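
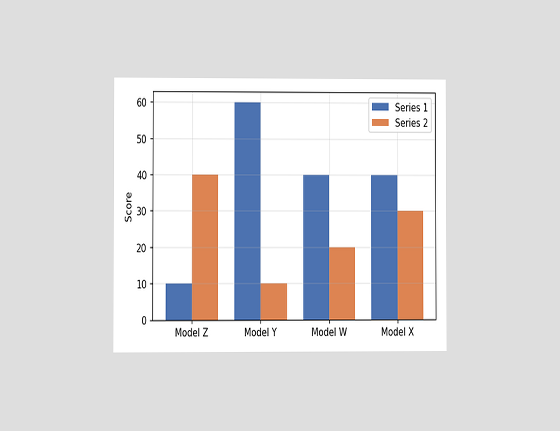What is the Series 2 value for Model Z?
The chart is viewed at a slight angle. The Series 2 bar at Model Z reaches 40 on the y-axis.

40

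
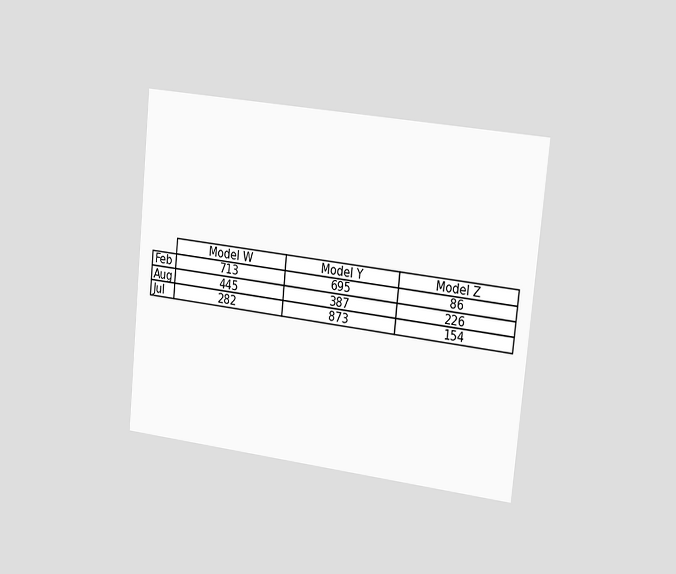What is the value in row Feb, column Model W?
713

The chart is tilted about 6° clockwise and viewed slightly from the right. The (Feb, Model W) cell reads 713.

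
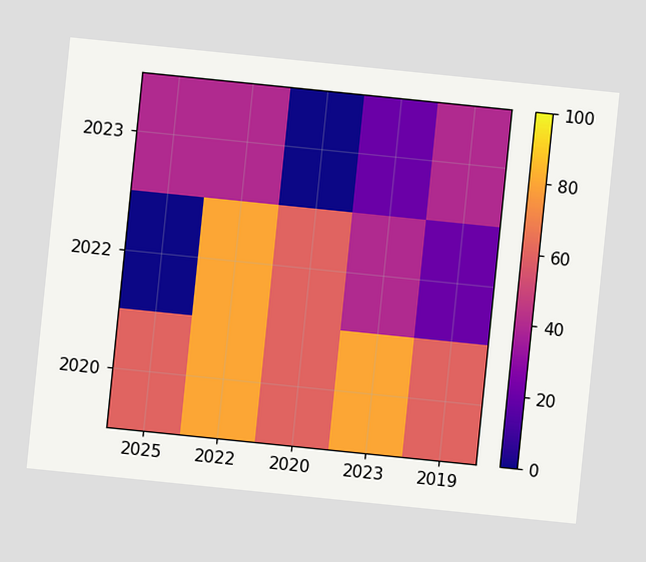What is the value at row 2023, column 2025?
The chart is tilted about 6° clockwise. Matching cell (2023, 2025) against the colorbar gives 40.

40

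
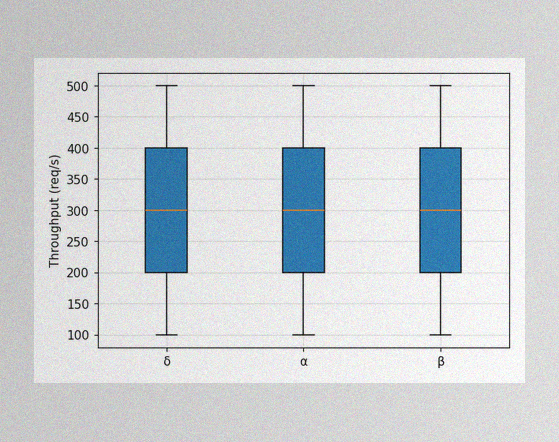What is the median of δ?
300req/s

The image has some photo noise and uneven lighting. The median line in the δ box sits at 300req/s.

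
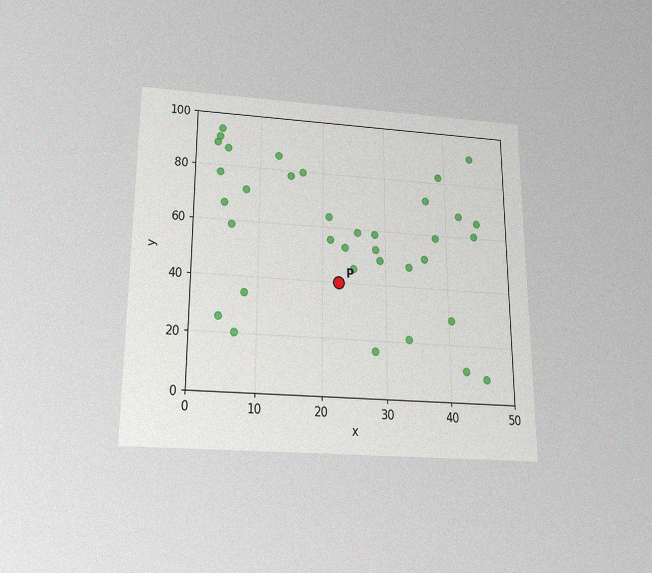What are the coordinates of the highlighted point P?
(22.5, 40)

The chart is viewed slightly from below, with some photo noise. Following the gridlines from P to each axis, P sits at (22.5, 40).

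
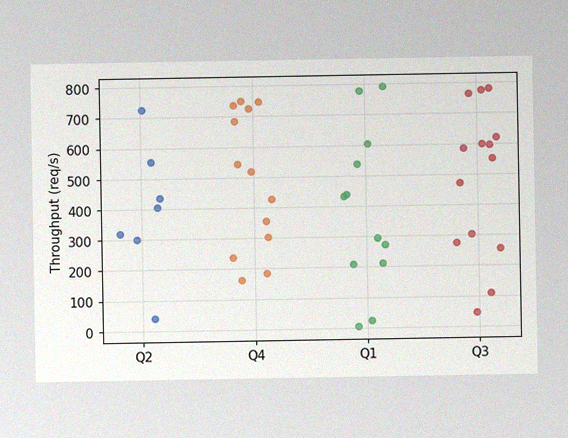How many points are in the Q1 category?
The image has some photo noise and uneven lighting. Counting the markers in the Q1 column gives 12.

12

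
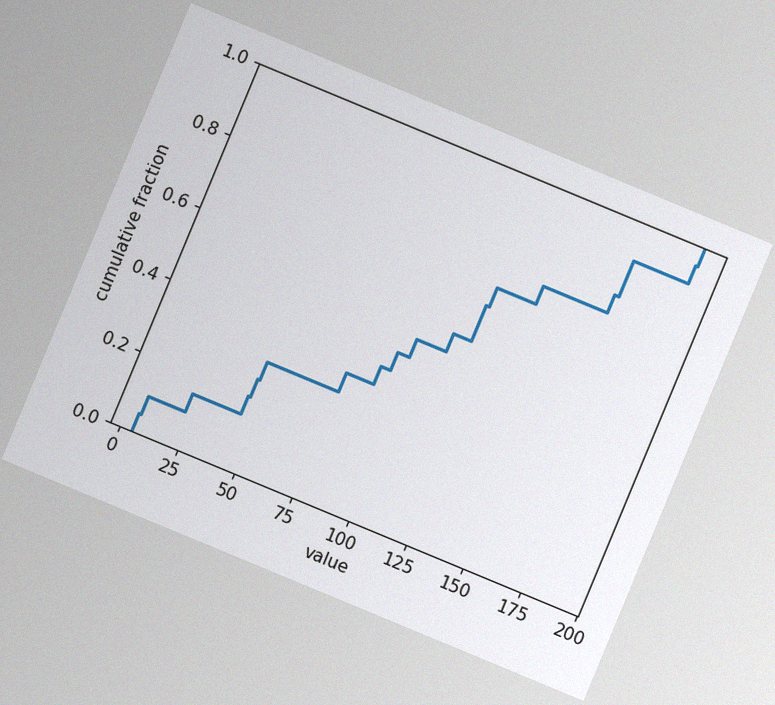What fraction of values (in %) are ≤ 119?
70%

The chart is tilted about 23° clockwise, with some photo noise. At x=119 the ECDF step is at 70%.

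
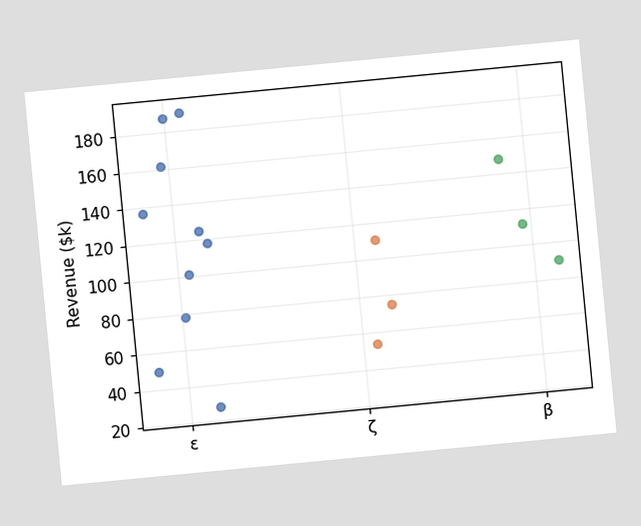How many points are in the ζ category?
3

The chart is tilted about 5° counter-clockwise. Counting the markers in the ζ column gives 3.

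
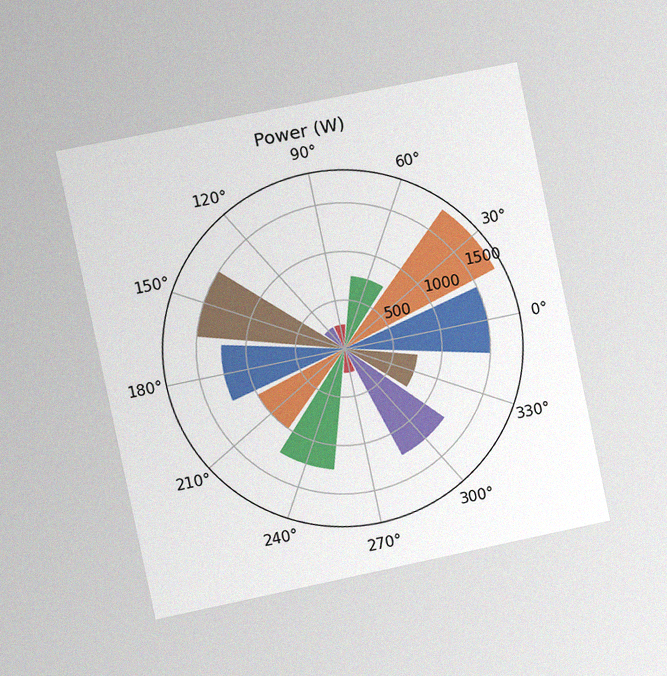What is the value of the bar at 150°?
1500W

The chart is tilted about 12° counter-clockwise and viewed slightly from the left, with some photo noise. The bar at 150° reaches 1500W on the radial axis.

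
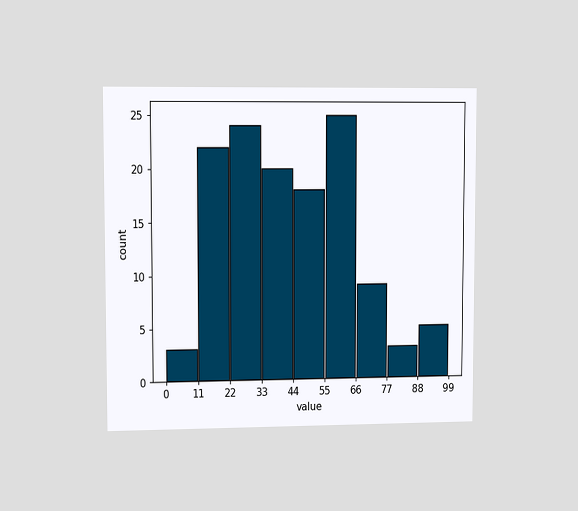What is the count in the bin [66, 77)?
9

The chart is viewed at a slight angle. The [66, 77) bin has height 9.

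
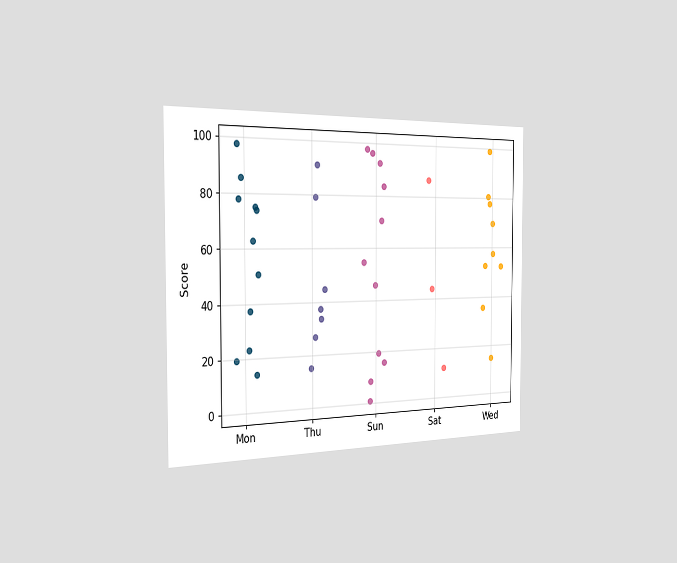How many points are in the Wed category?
The chart is viewed slightly from the left. Counting the markers in the Wed column gives 9.

9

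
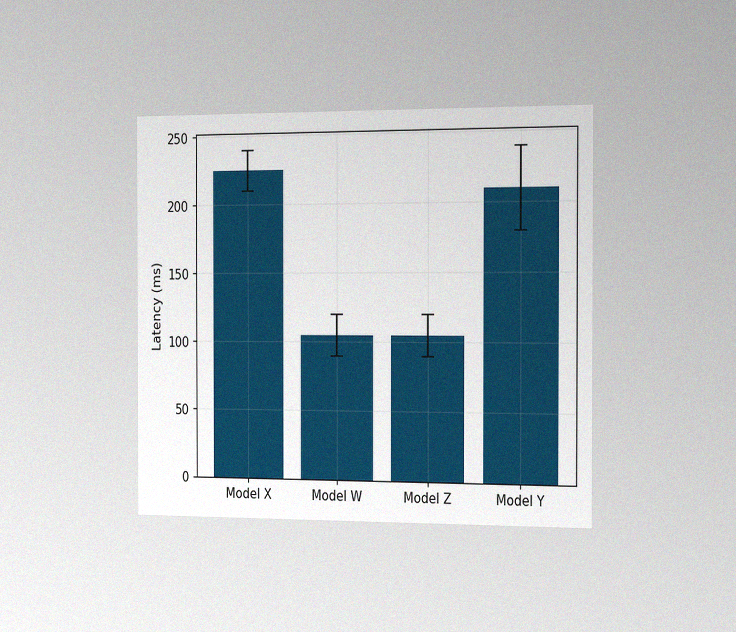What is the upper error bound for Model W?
The chart is viewed slightly from the right, with some photo noise. The Model W bar's upper whisker reaches 120ms.

120ms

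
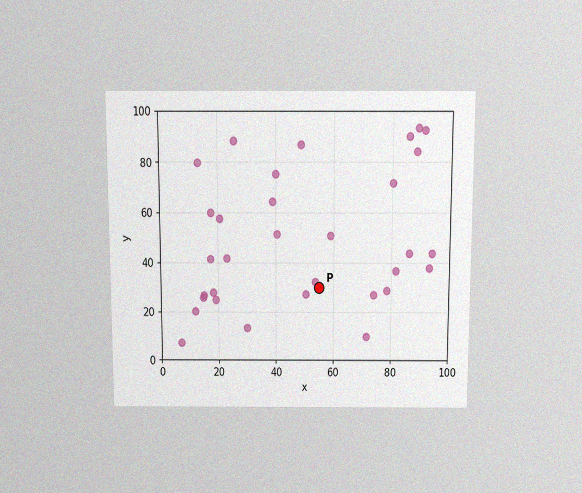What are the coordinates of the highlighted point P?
(55, 30)

The chart is viewed slightly from above, with some photo noise. Following the gridlines from P to each axis, P sits at (55, 30).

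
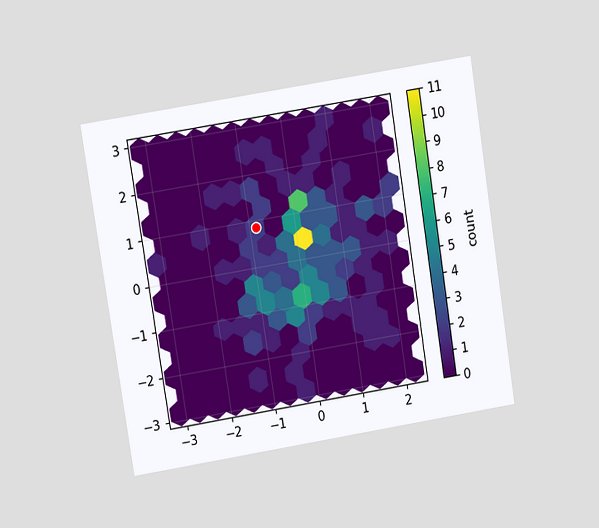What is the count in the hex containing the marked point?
2

The chart is tilted about 9° counter-clockwise and viewed at a slight angle. The marked hex reads 2 on the colorbar.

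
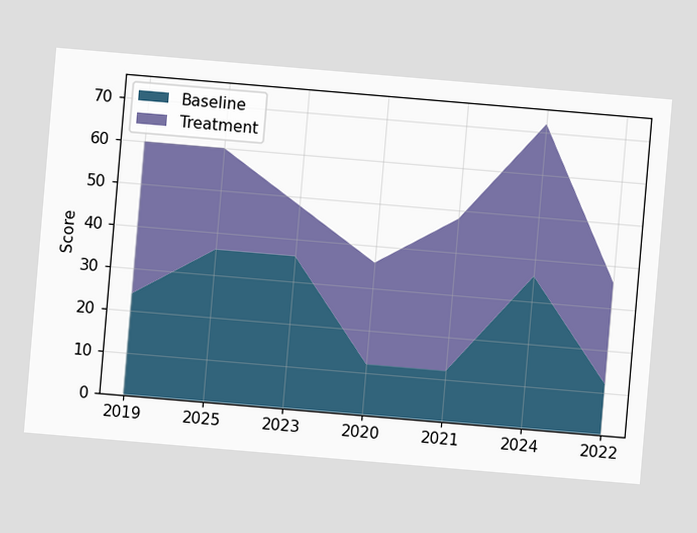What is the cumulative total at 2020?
36

The chart is tilted about 5° clockwise. The stacked total at 2020 reaches 36.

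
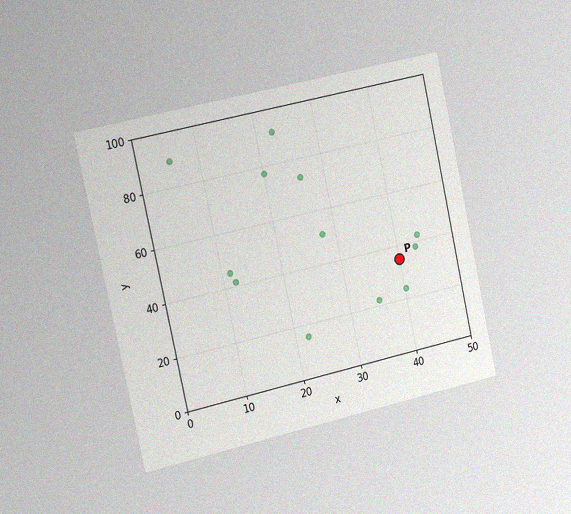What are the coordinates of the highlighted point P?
(40, 35)

The chart is tilted about 12° counter-clockwise and viewed slightly from the left, with some photo noise. Following the gridlines from P to each axis, P sits at (40, 35).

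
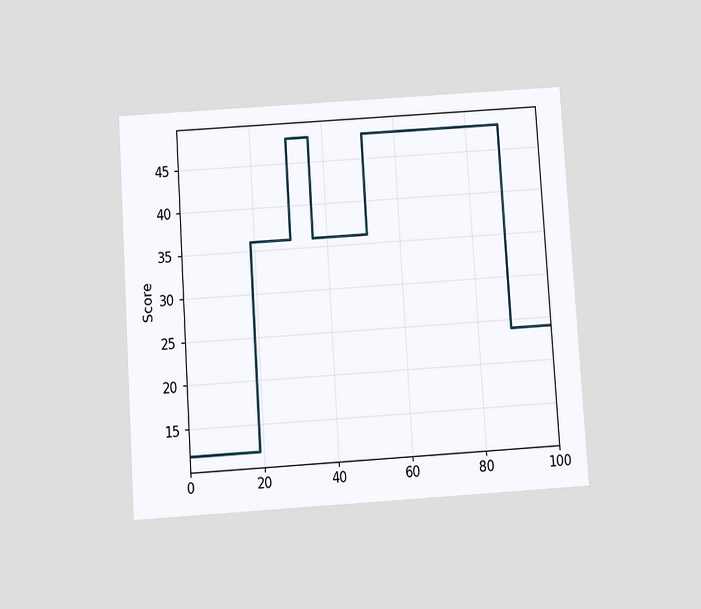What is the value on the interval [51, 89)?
48

The chart is tilted about 4° counter-clockwise and viewed slightly from below. On [51, 89) the step sits at 48.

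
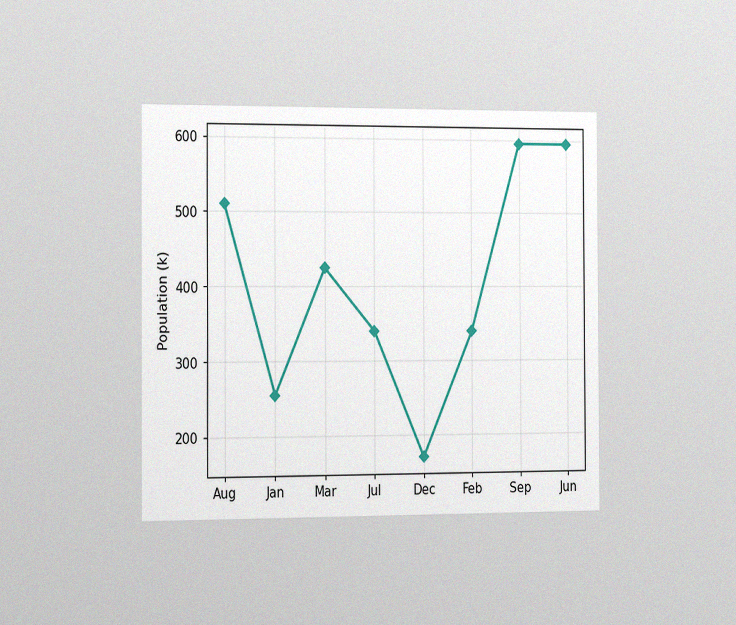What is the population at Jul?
The chart is viewed slightly from the left, with some photo noise. At Jul, the line is at 340k.

340k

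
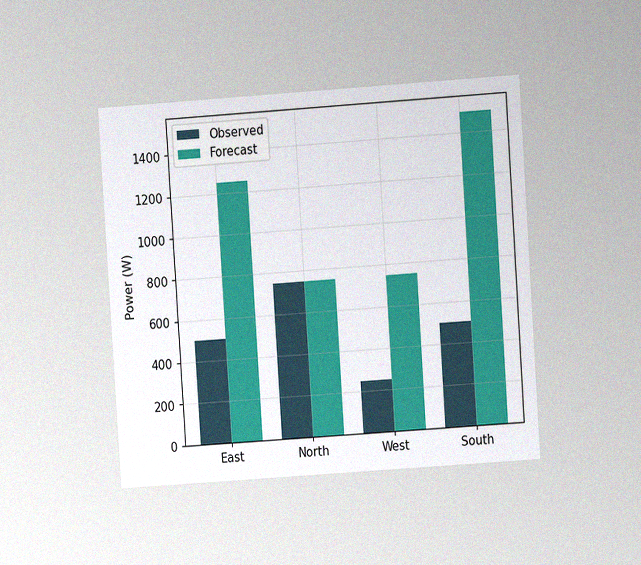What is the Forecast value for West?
750W

The chart is tilted about 4° counter-clockwise and viewed at a slight angle, with some photo noise. The Forecast bar at West reaches 750W on the y-axis.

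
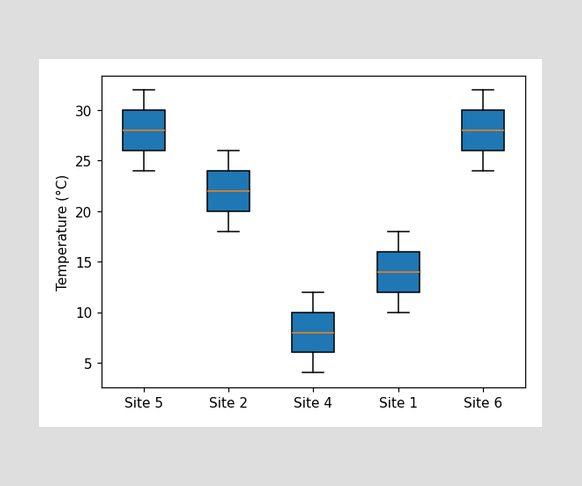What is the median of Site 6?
The median line in the Site 6 box sits at 28°C.

28°C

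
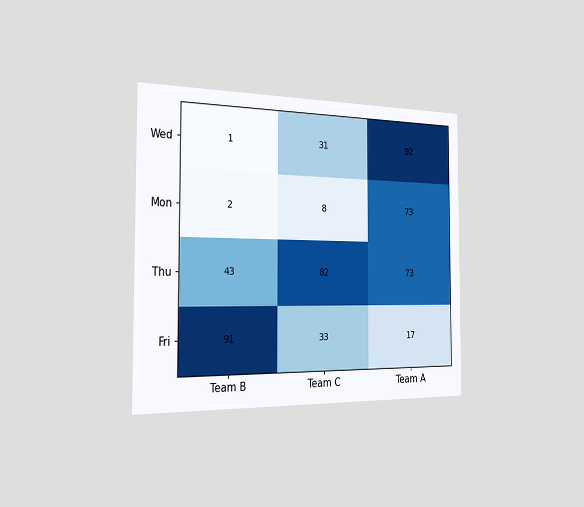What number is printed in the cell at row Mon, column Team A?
The chart is viewed slightly from the left. The (Mon, Team A) cell reads 73.

73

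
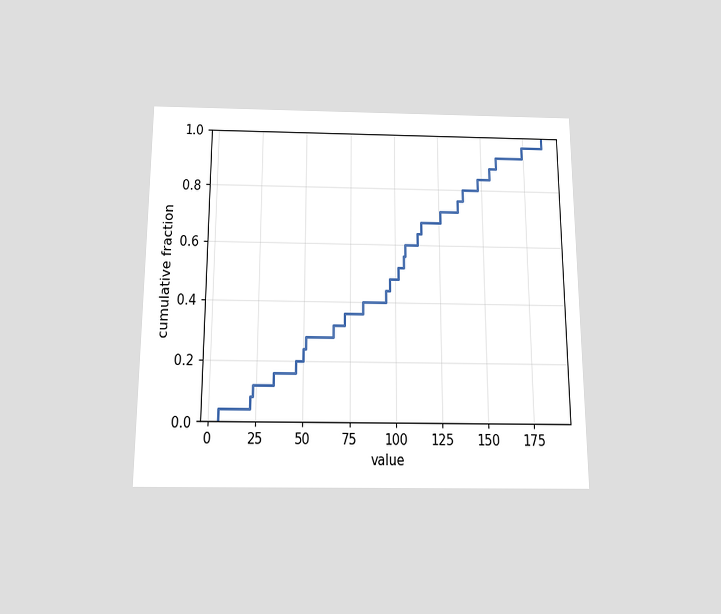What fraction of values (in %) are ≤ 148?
The chart is viewed slightly from below. At x=148 the ECDF step is at 84%.

84%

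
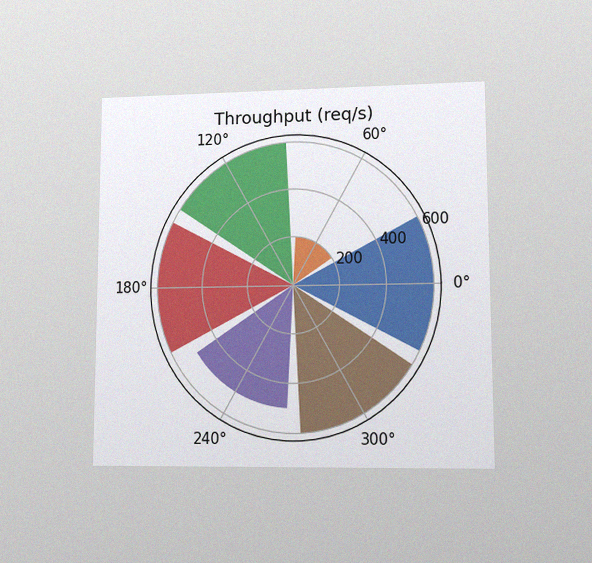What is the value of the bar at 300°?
600req/s

The chart is viewed at a slight angle, with some photo noise. The bar at 300° reaches 600req/s on the radial axis.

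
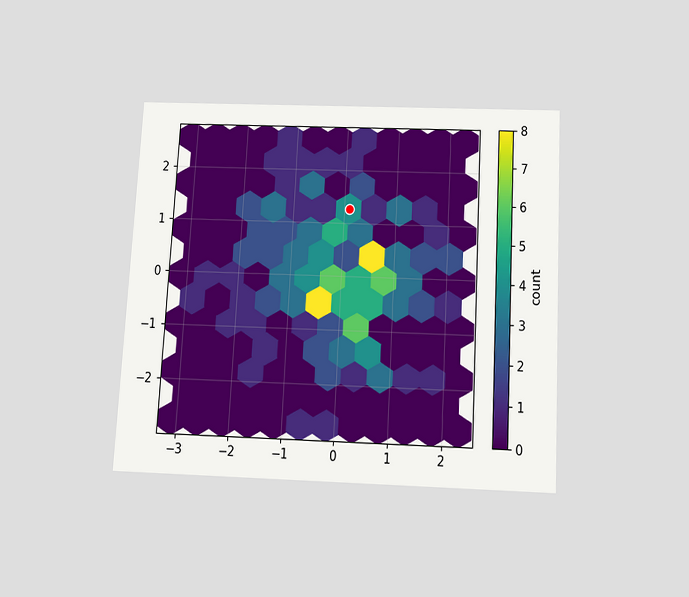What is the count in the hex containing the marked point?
4

The chart is tilted about 3° clockwise and viewed slightly from below. The marked hex reads 4 on the colorbar.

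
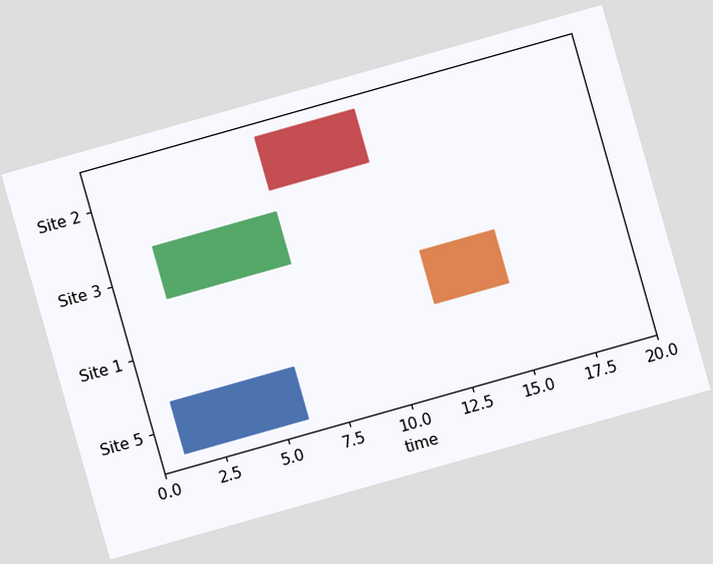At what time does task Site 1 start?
12

The chart is tilted about 16° counter-clockwise. The Site 1 bar begins at t=12.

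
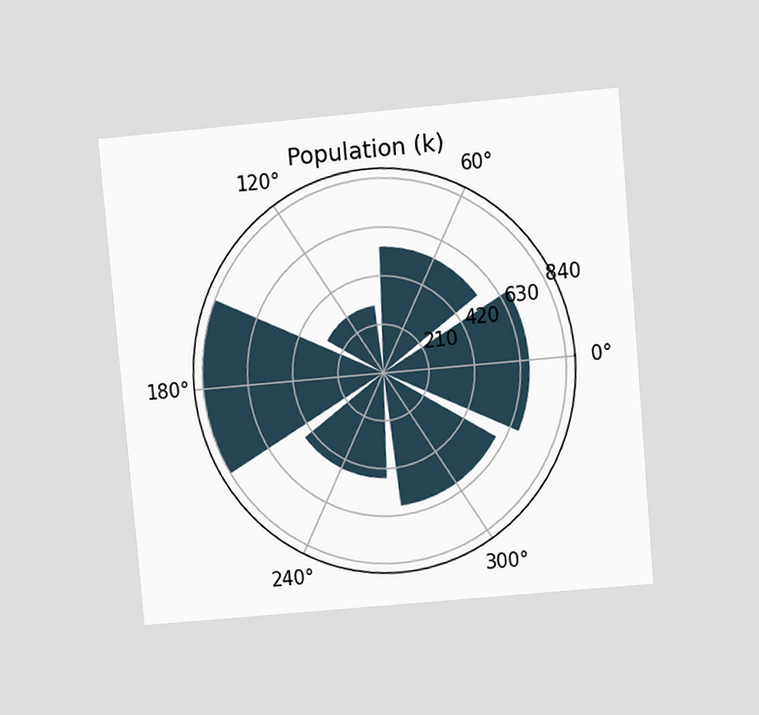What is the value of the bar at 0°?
The chart is tilted about 5° counter-clockwise and viewed at a slight angle. The bar at 0° reaches 672k on the radial axis.

672k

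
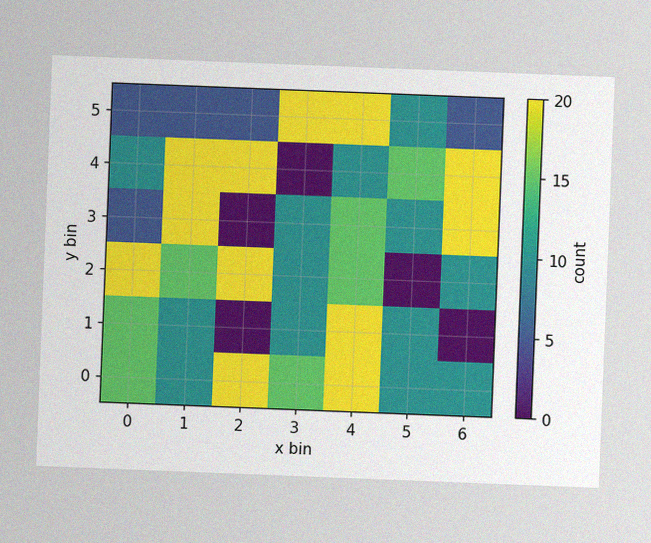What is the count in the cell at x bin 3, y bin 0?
The chart is tilted about 2° clockwise, with some photo noise. Matching the cell (3, 0) against the colorbar gives 15.

15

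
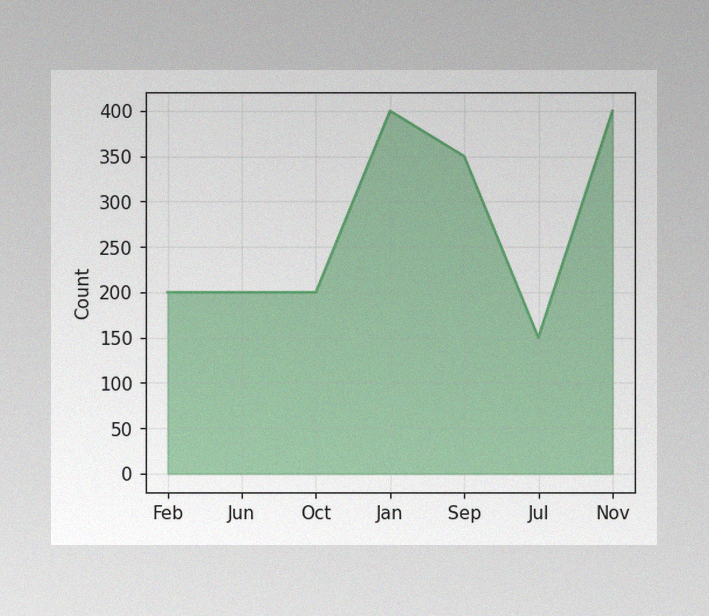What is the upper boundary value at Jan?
The image has some photo noise and uneven lighting. At Jan the upper boundary is at 400.

400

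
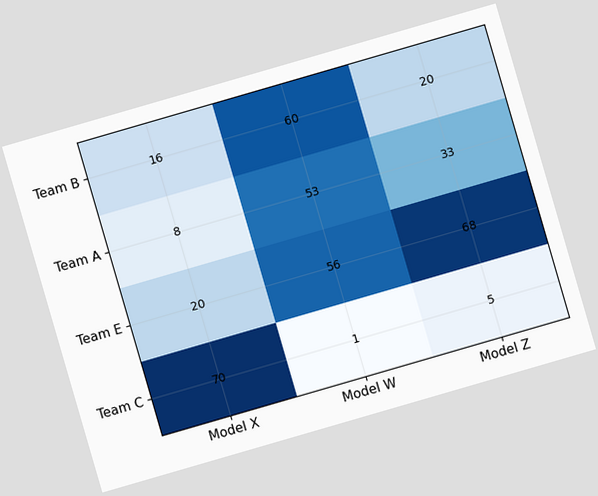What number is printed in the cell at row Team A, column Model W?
53

The chart is tilted about 16° counter-clockwise. The (Team A, Model W) cell reads 53.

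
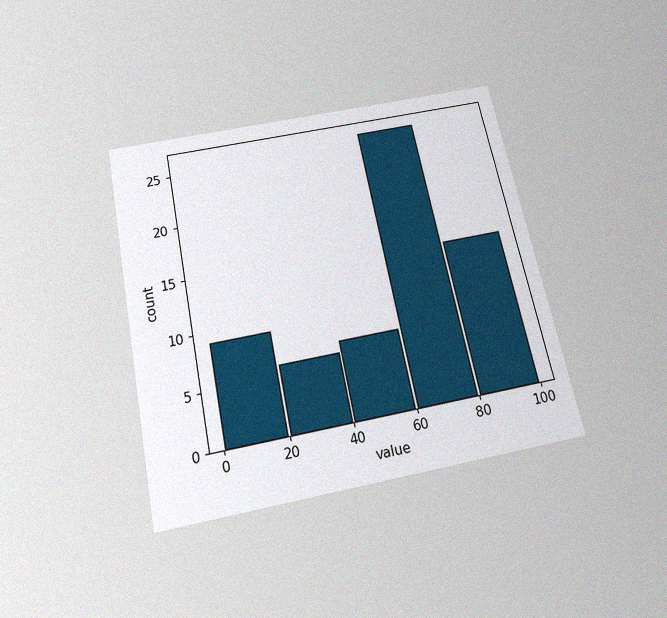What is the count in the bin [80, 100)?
The chart is tilted about 12° counter-clockwise and viewed slightly from below, with some photo noise. The [80, 100) bin has height 14.

14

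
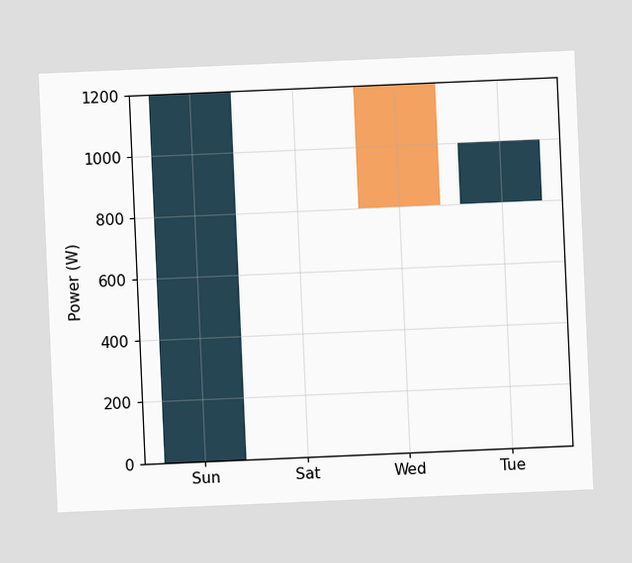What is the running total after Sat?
1200W

The chart is tilted about 2° counter-clockwise. After Sat the running total reaches 1200W.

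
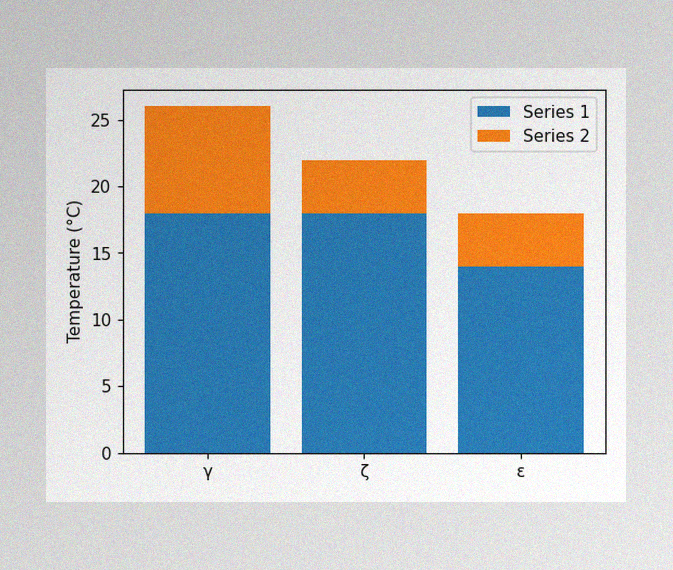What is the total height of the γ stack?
26°C

The image has some photo noise and uneven lighting. The γ stack's top reaches 26°C on the y-axis.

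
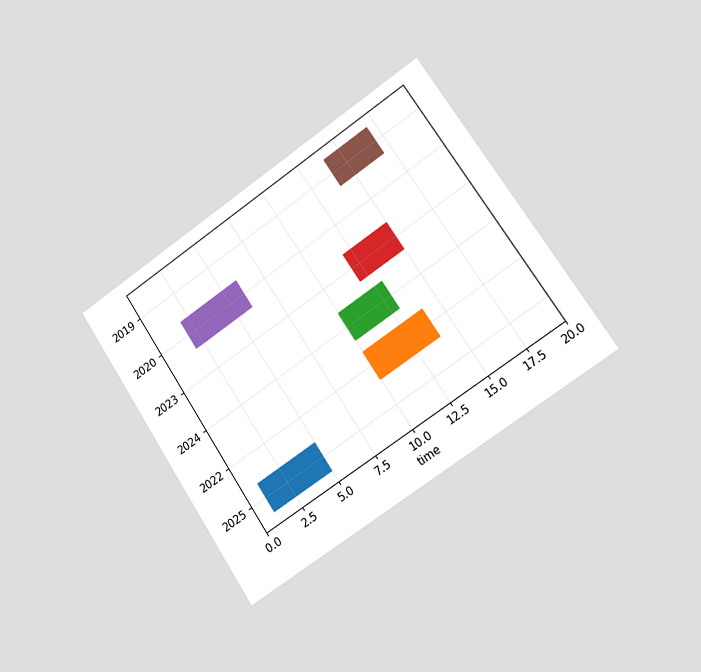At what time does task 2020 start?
The chart is tilted about 34° counter-clockwise and viewed slightly from the right. The 2020 bar begins at t=2.

2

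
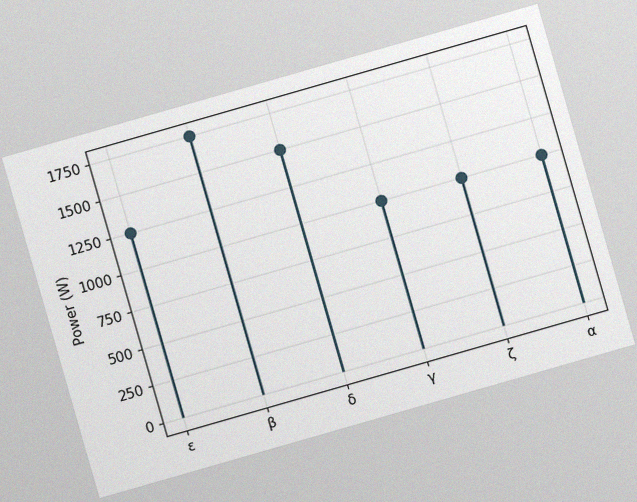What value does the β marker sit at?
1750W

The chart is tilted about 16° counter-clockwise, with some photo noise. The β marker sits at 1750W.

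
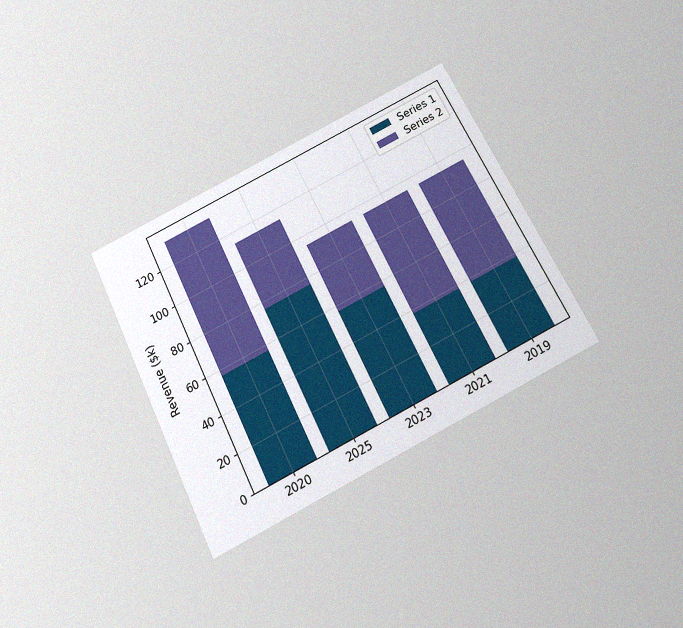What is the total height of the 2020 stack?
$133k

The chart is tilted about 27° counter-clockwise and viewed slightly from below, with some photo noise. The 2020 stack's top reaches $133k on the y-axis.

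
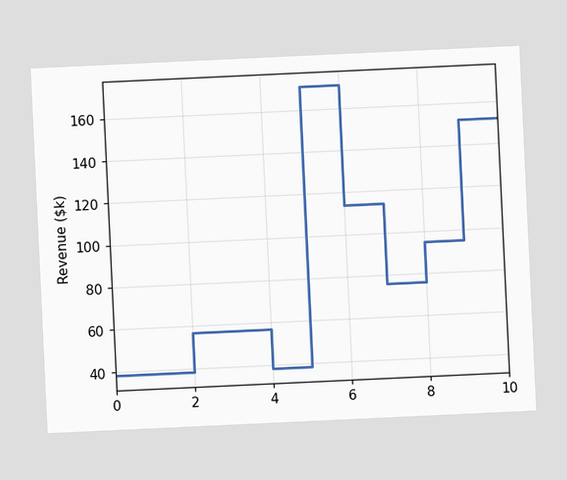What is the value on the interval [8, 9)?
$95k

The chart is tilted about 3° counter-clockwise. On [8, 9) the step sits at $95k.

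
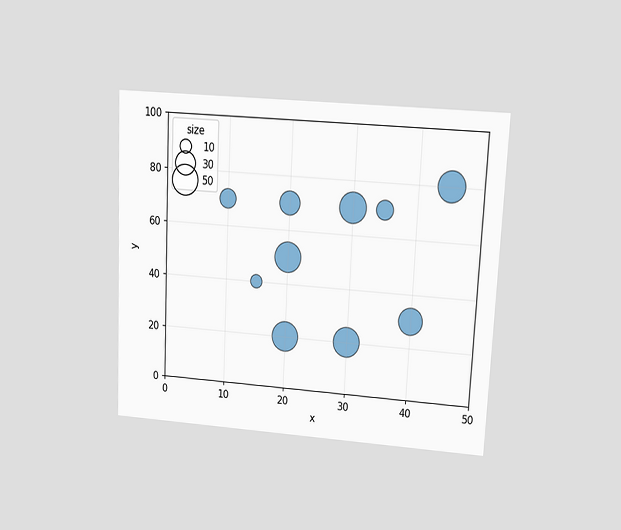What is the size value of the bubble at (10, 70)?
20

The chart is tilted about 3° clockwise and viewed at a slight angle. Matching the bubble at (10, 70) against the size legend gives 20.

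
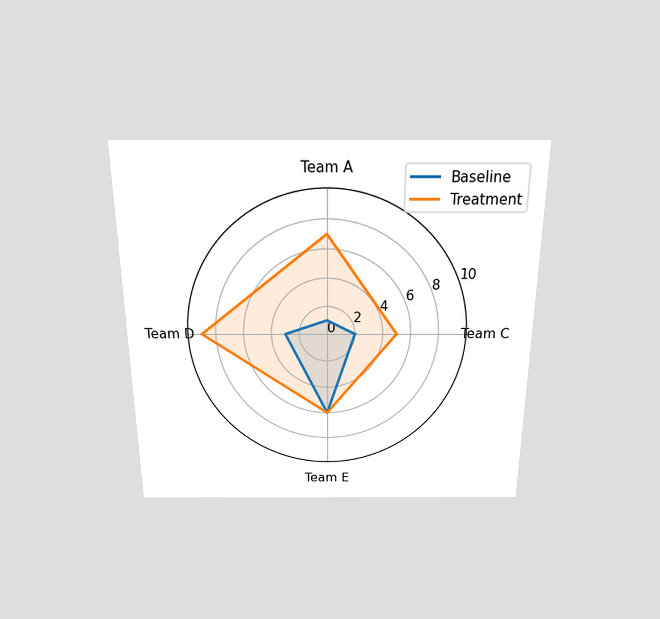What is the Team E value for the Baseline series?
The chart is viewed slightly from above. On the Team E axis, Baseline reaches 6.

6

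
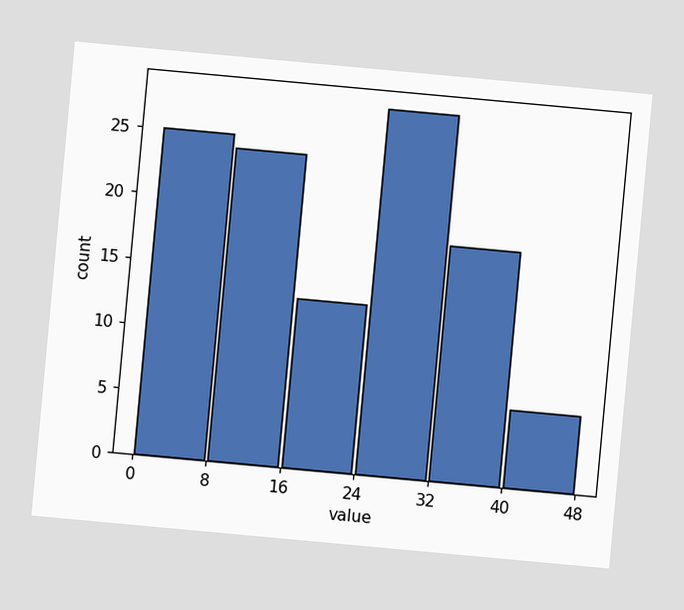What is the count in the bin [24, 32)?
The chart is tilted about 5° clockwise. The [24, 32) bin has height 28.

28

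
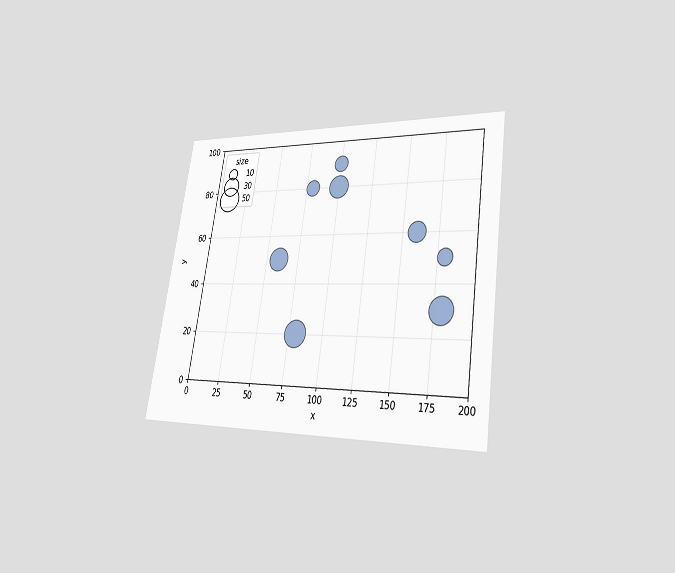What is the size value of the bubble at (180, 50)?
The chart is tilted about 9° clockwise and viewed slightly from the right. Matching the bubble at (180, 50) against the size legend gives 20.

20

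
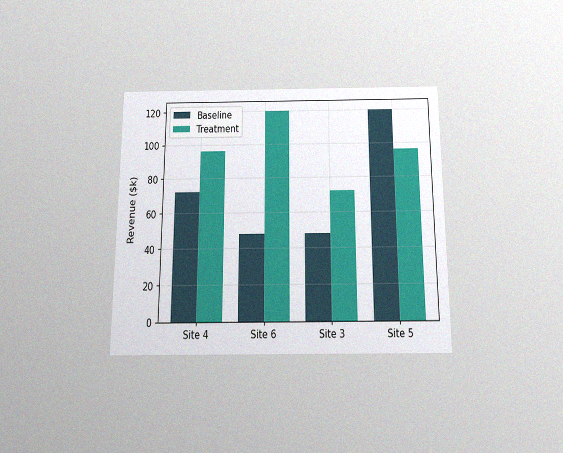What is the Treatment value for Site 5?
$96k

The chart is viewed slightly from below, with some photo noise. The Treatment bar at Site 5 reaches $96k on the y-axis.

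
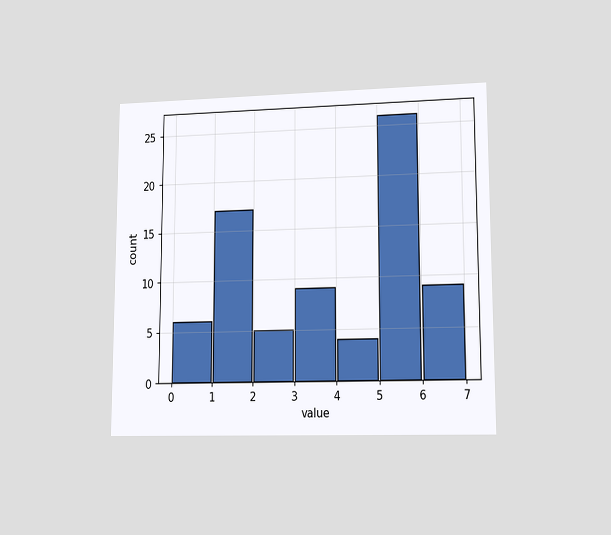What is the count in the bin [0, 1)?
The chart is viewed at a slight angle. The [0, 1) bin has height 6.

6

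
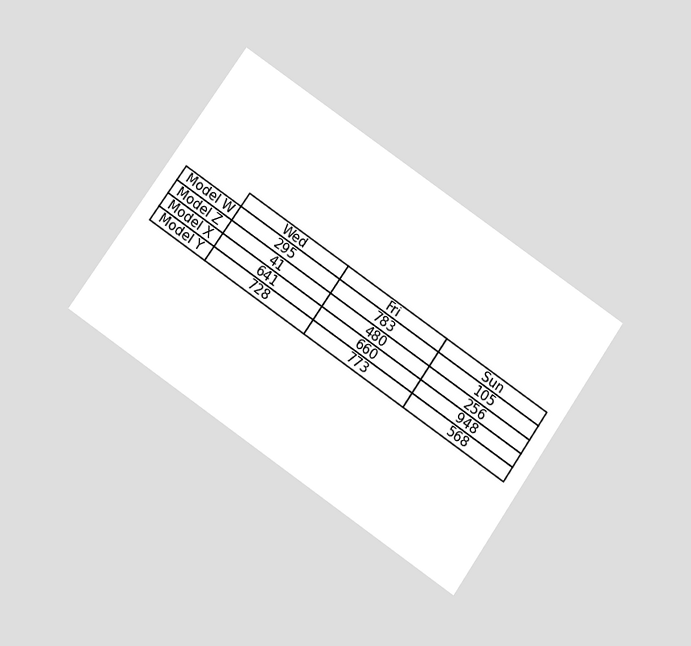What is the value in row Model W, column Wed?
The chart is tilted about 35° clockwise and viewed slightly from below. The (Model W, Wed) cell reads 295.

295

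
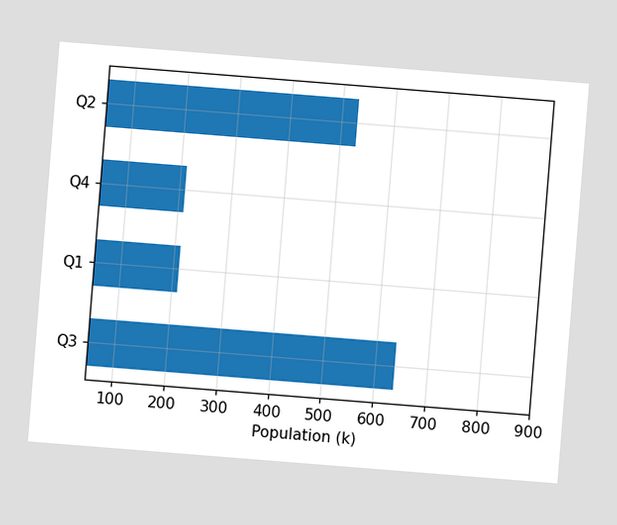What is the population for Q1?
The chart is tilted about 5° clockwise. Reading along the chart's x-axis, the Q1 bar reaches 212k.

212k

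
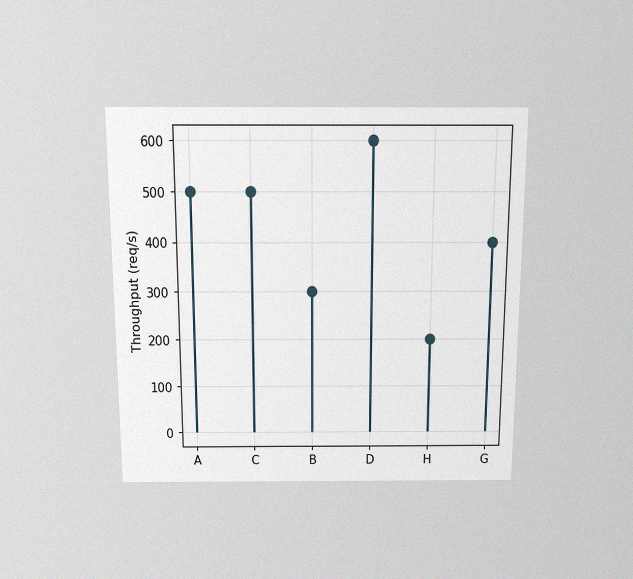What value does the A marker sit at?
500req/s

The chart is viewed slightly from above, with some photo noise. The A marker sits at 500req/s.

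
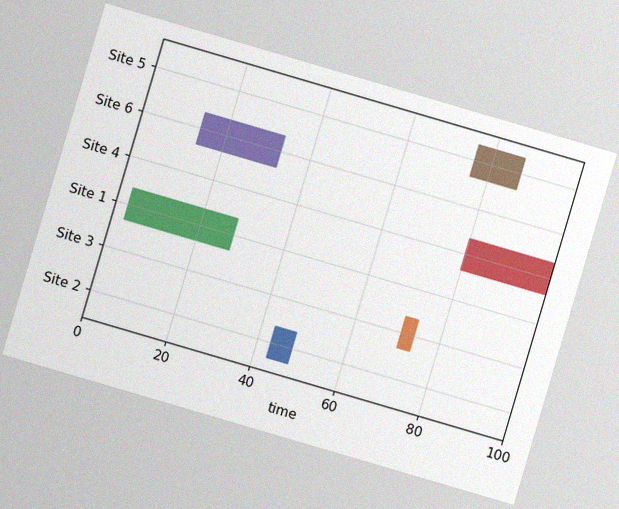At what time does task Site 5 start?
76

The chart is tilted about 16° clockwise, with some photo noise. The Site 5 bar begins at t=76.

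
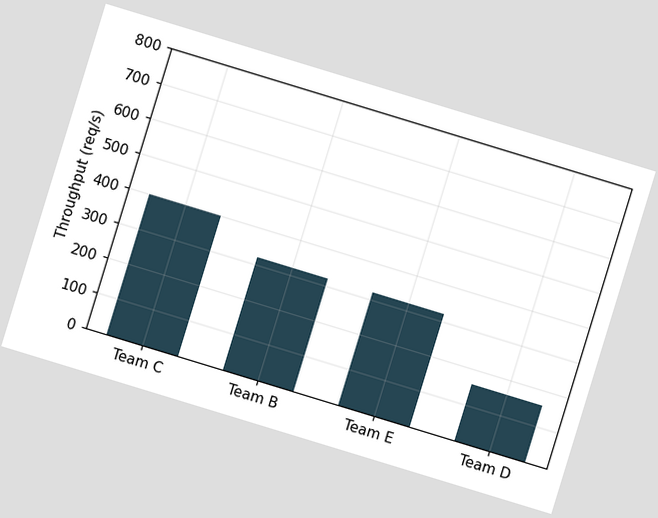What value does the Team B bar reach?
The chart is tilted about 17° clockwise. Reading along the chart's y-axis, the Team B bar reaches 320req/s.

320req/s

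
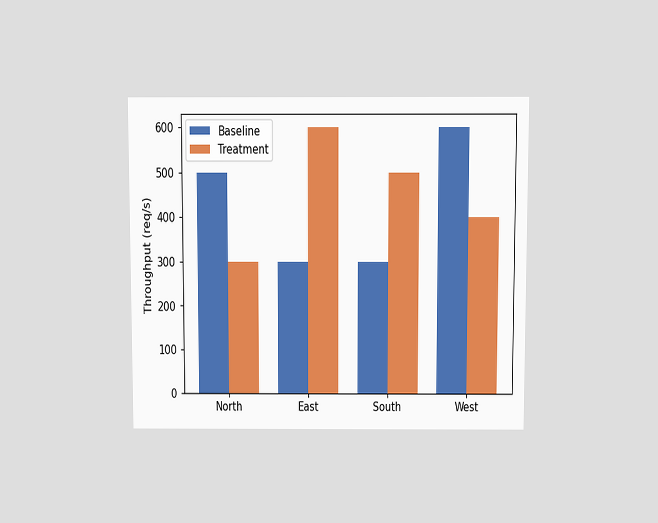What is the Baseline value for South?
300req/s

The chart is viewed slightly from above. The Baseline bar at South reaches 300req/s on the y-axis.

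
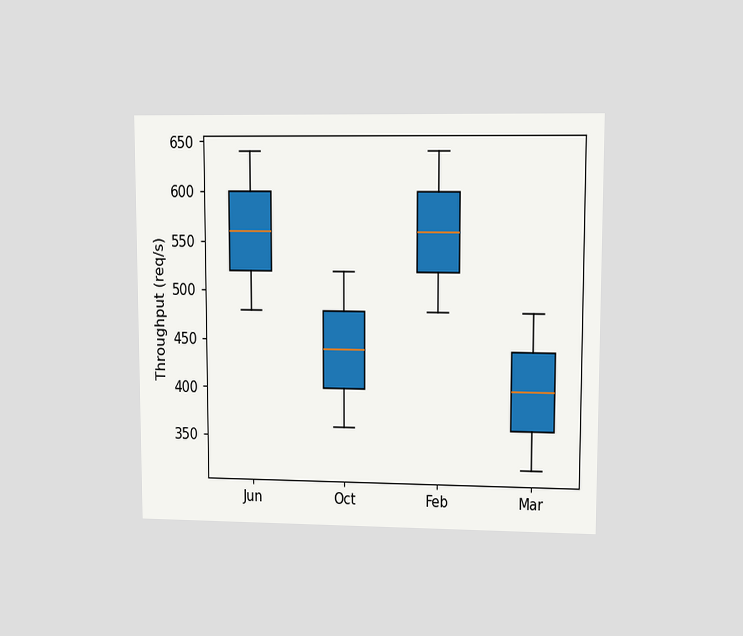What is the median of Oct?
The chart is viewed at a slight angle. The median line in the Oct box sits at 440req/s.

440req/s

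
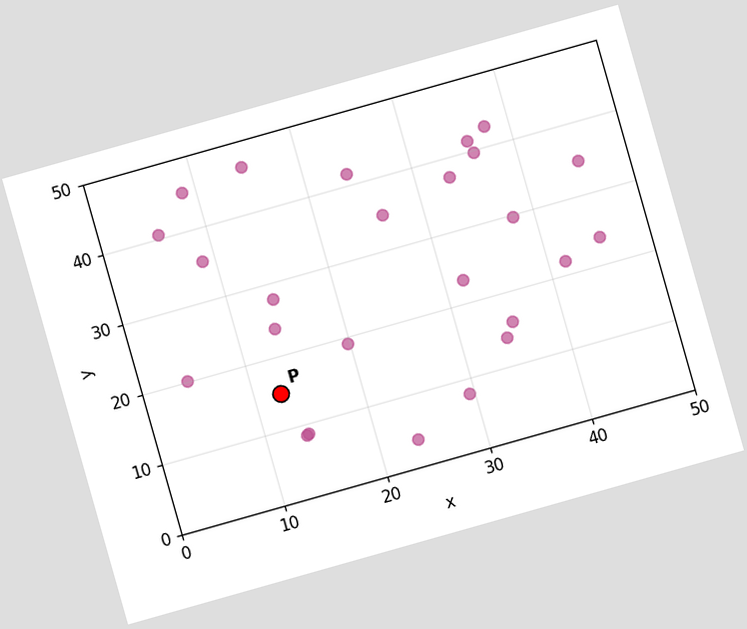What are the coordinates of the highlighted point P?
(12.5, 15)

The chart is tilted about 16° counter-clockwise. Following the gridlines from P to each axis, P sits at (12.5, 15).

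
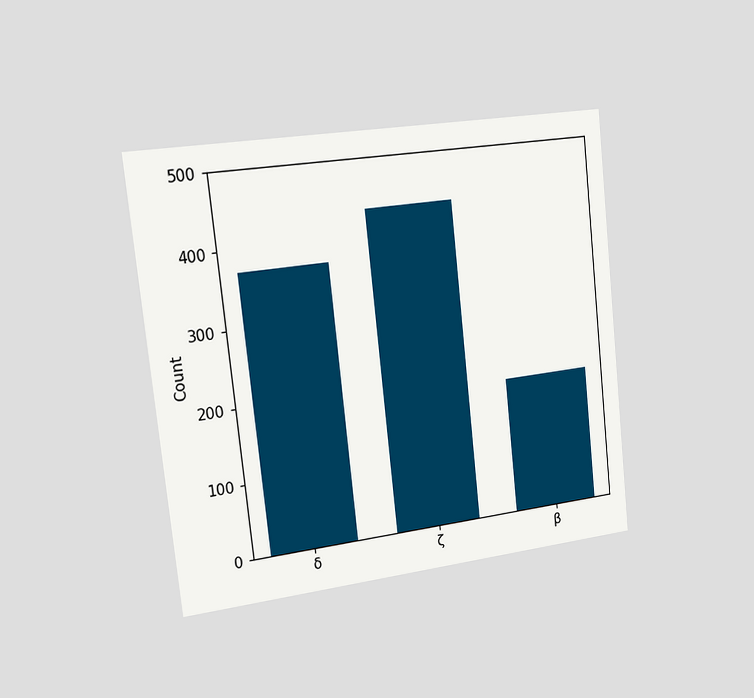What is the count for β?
The chart is tilted about 6° counter-clockwise and viewed slightly from the left. Reading along the chart's y-axis, the β bar reaches 186.

186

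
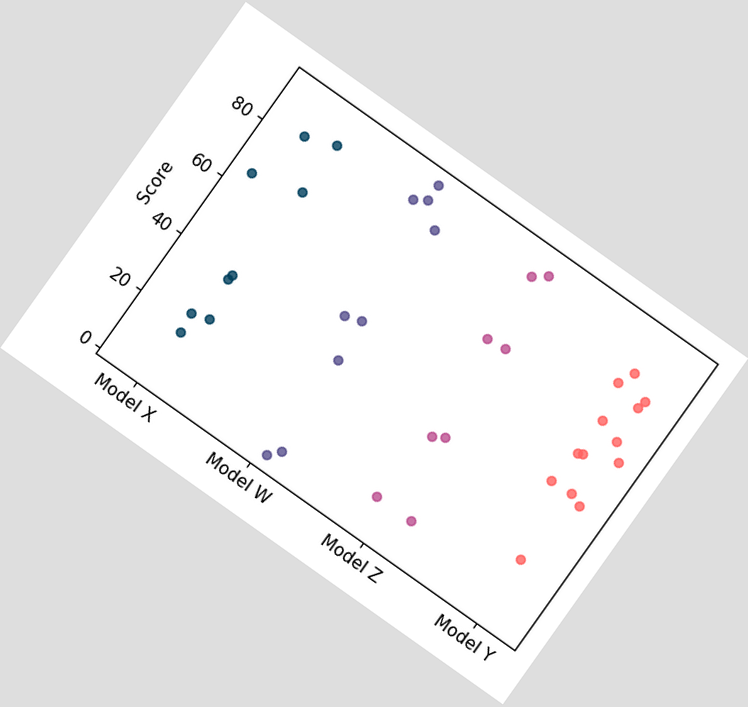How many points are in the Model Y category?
The chart is tilted about 35° clockwise. Counting the markers in the Model Y column gives 13.

13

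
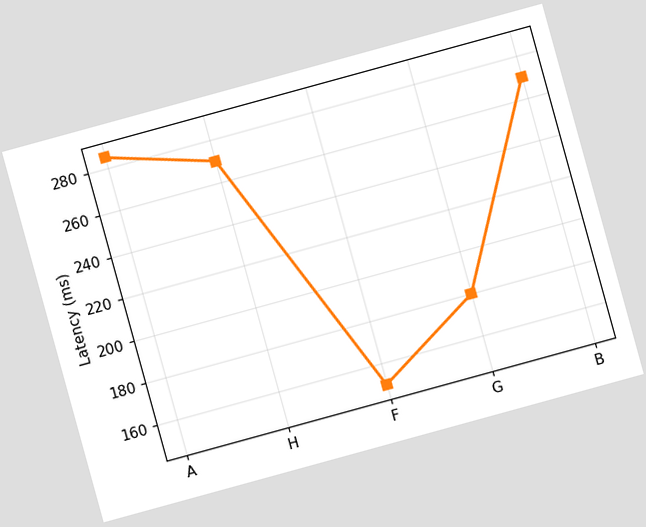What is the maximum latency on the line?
The chart is tilted about 15° counter-clockwise. The highest point is at A, and reading across to the y-axis gives 285ms.

285ms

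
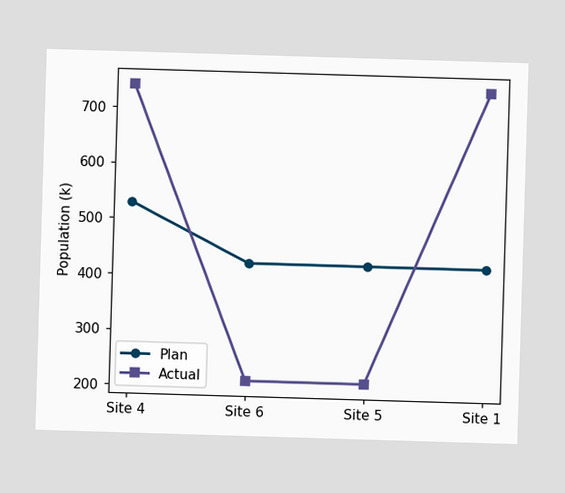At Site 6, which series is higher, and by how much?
Plan, by 212k

At Site 6, Plan sits above the other line by 212k.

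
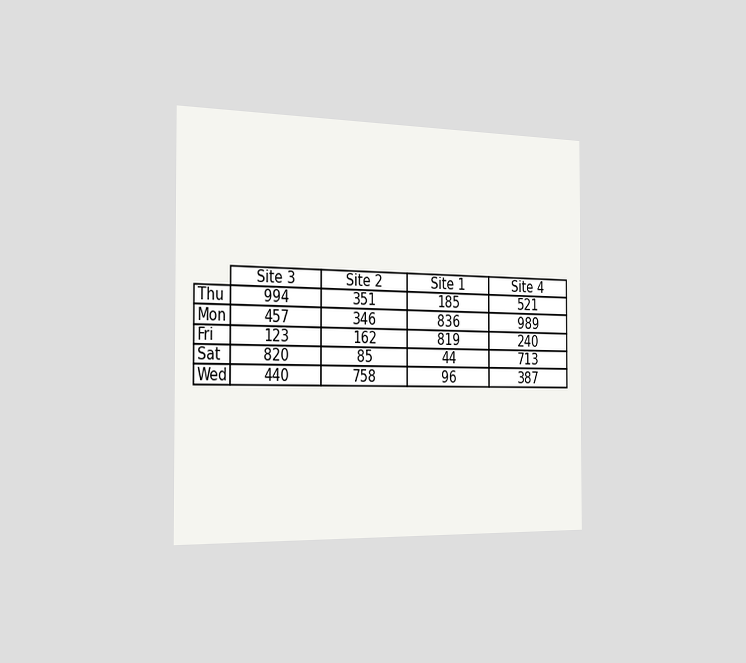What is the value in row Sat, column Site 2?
The chart is viewed slightly from the left. The (Sat, Site 2) cell reads 85.

85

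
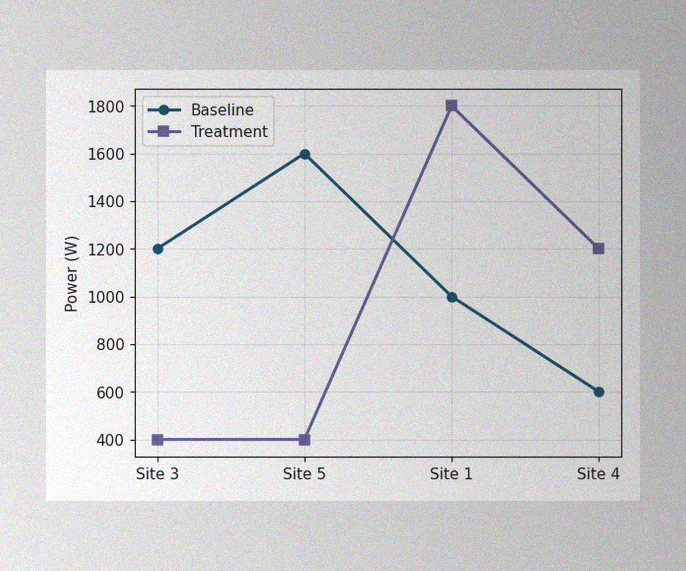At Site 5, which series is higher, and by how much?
The image has some photo noise and uneven lighting. At Site 5, Baseline sits above the other line by 1200W.

Baseline, by 1200W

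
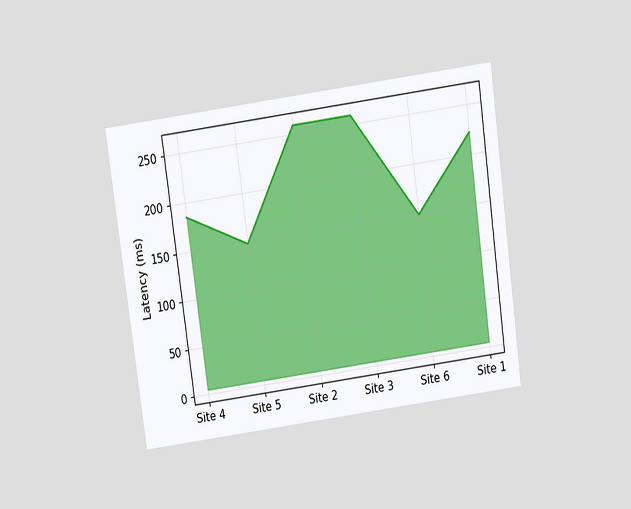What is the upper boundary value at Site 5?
The chart is tilted about 8° counter-clockwise and viewed slightly from above. At Site 5 the upper boundary is at 148ms.

148ms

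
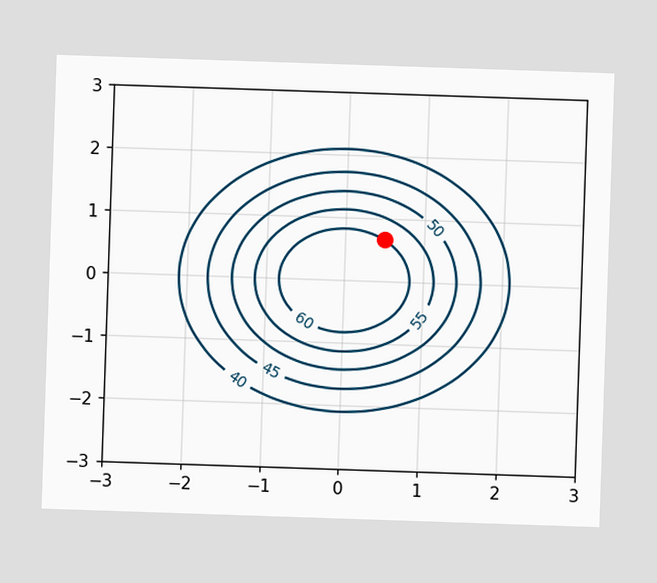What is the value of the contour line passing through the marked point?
60

The marked point sits on the contour labelled 60.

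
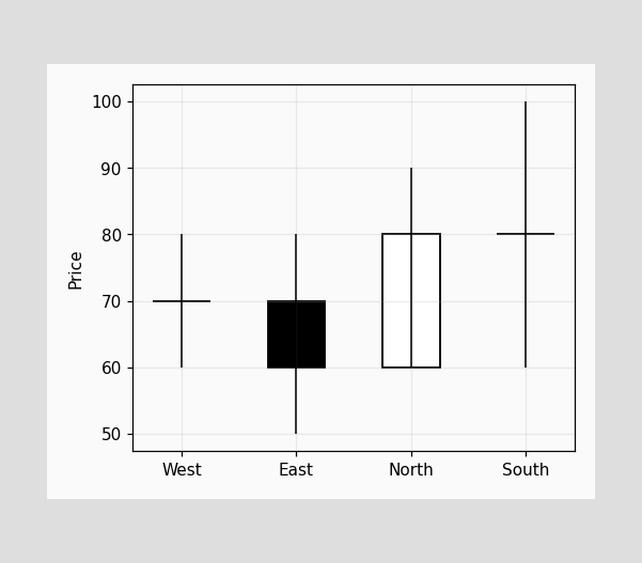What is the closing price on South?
80

The South candle closes at 80.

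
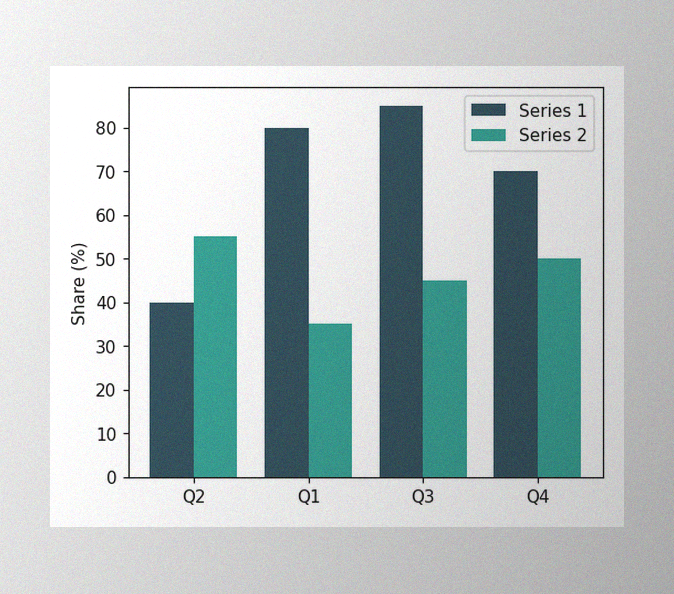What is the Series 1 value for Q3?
85%

The image has some photo noise and uneven lighting. The Series 1 bar at Q3 reaches 85% on the y-axis.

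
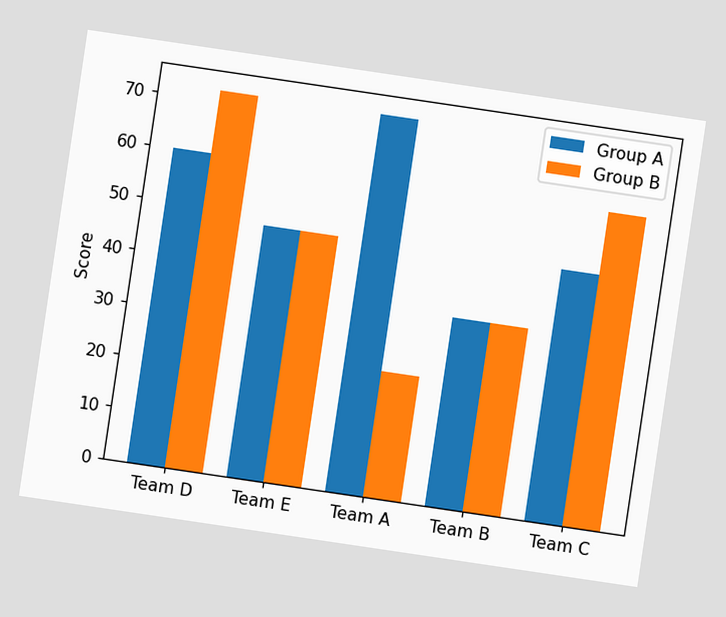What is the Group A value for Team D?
The chart is tilted about 8° clockwise. The Group A bar at Team D reaches 60 on the y-axis.

60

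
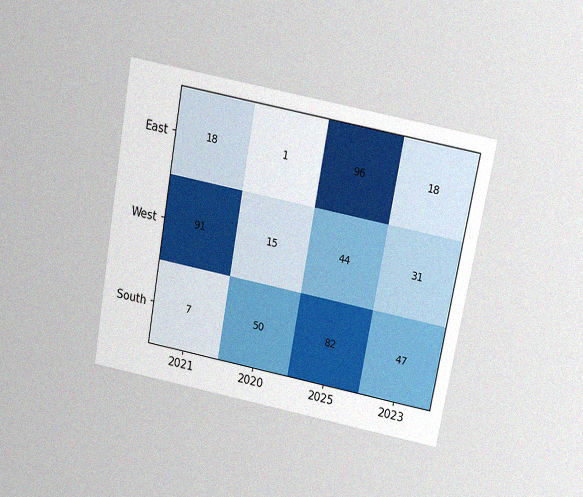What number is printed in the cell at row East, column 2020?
The chart is tilted about 10° clockwise and viewed slightly from above, with some photo noise. The (East, 2020) cell reads 1.

1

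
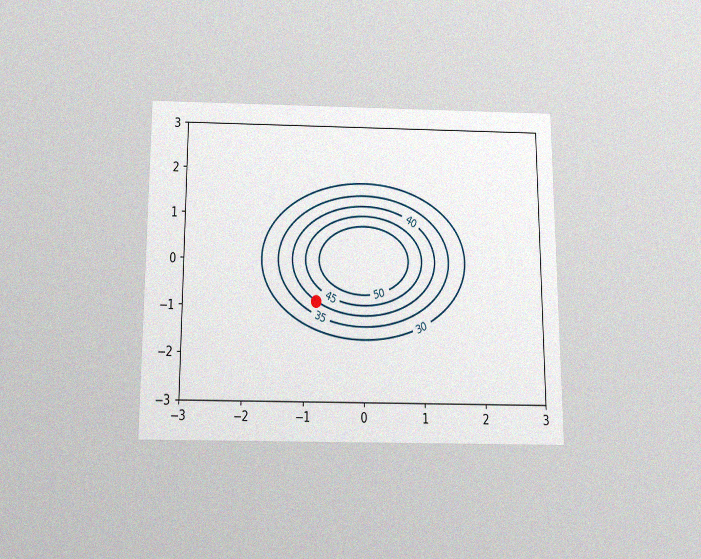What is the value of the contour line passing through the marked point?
40

The chart is viewed slightly from below, with some photo noise. The marked point sits on the contour labelled 40.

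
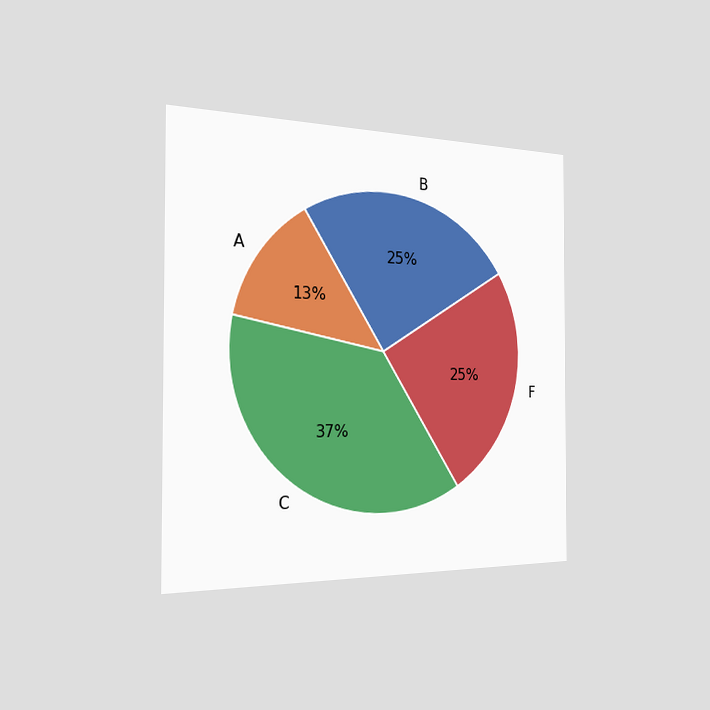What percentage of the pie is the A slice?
13%

The chart is viewed slightly from the left. The A slice takes up 13% of the pie.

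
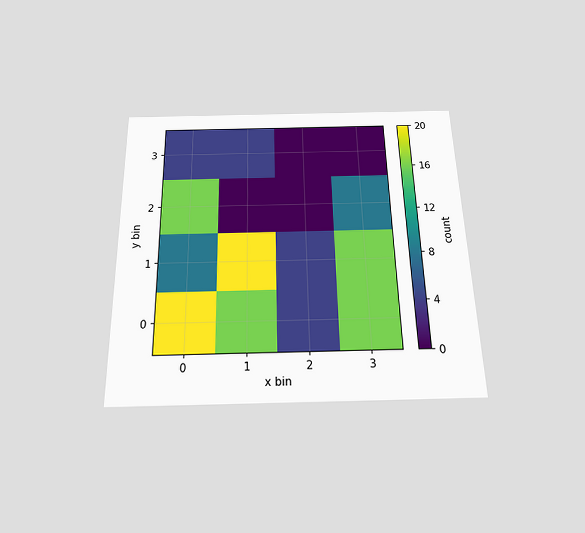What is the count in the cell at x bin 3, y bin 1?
The chart is viewed slightly from below. Matching the cell (3, 1) against the colorbar gives 16.

16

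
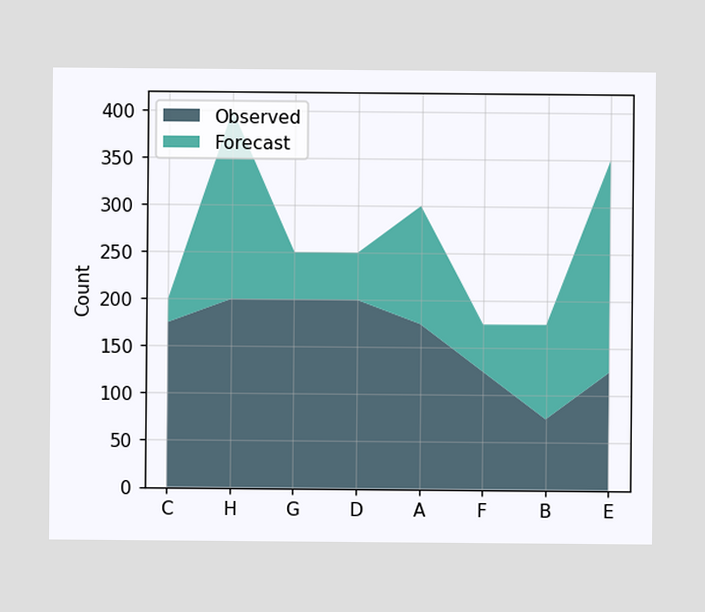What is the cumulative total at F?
175

The stacked total at F reaches 175.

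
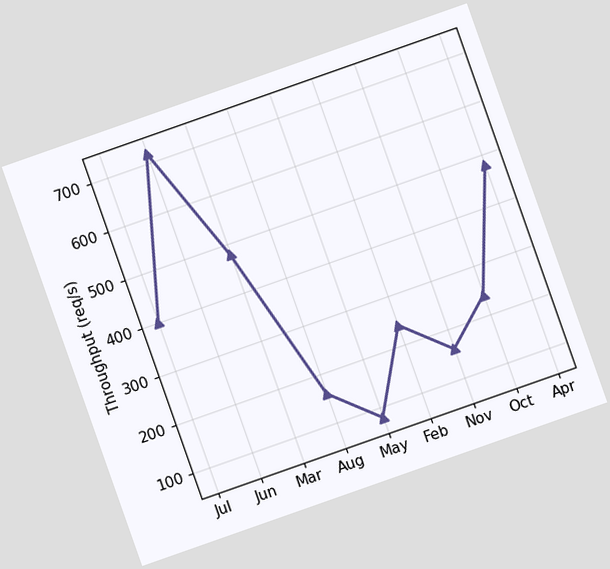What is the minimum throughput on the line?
The chart is tilted about 19° counter-clockwise. The lowest point is at May, and reading across to the y-axis gives 80req/s.

80req/s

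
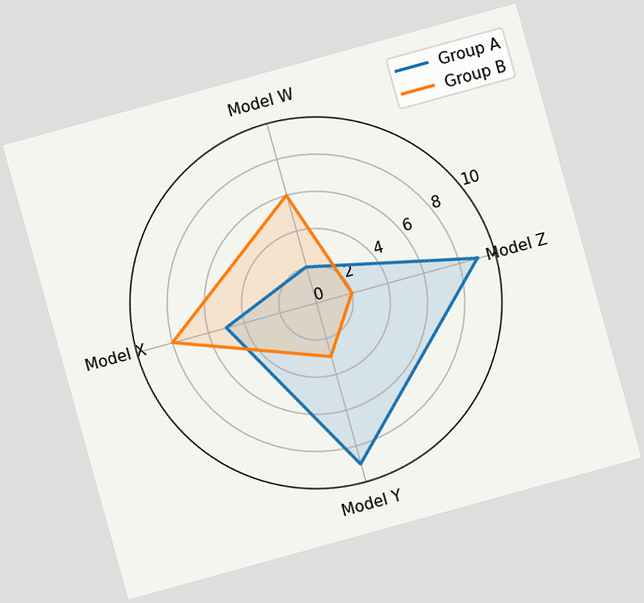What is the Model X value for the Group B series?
8

The chart is tilted about 15° counter-clockwise. On the Model X axis, Group B reaches 8.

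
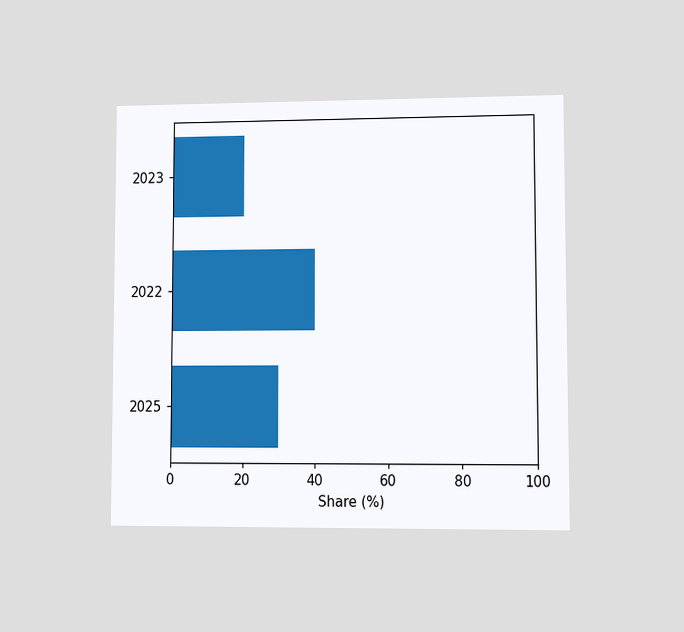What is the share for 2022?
40%

The chart is viewed at a slight angle. Reading along the chart's x-axis, the 2022 bar reaches 40%.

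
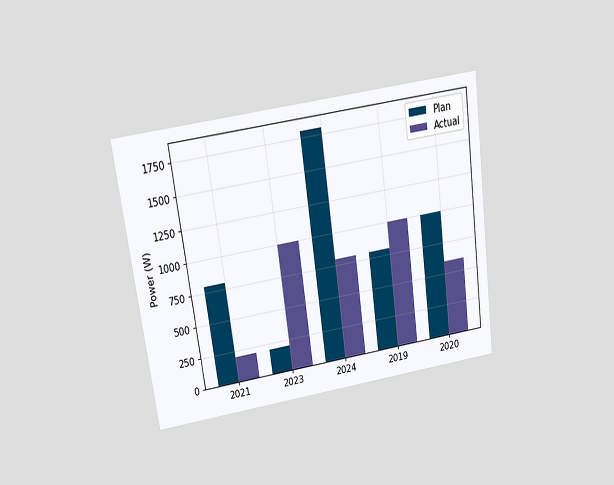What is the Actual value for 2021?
The chart is tilted about 8° counter-clockwise and viewed slightly from above. The Actual bar at 2021 reaches 200W on the y-axis.

200W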